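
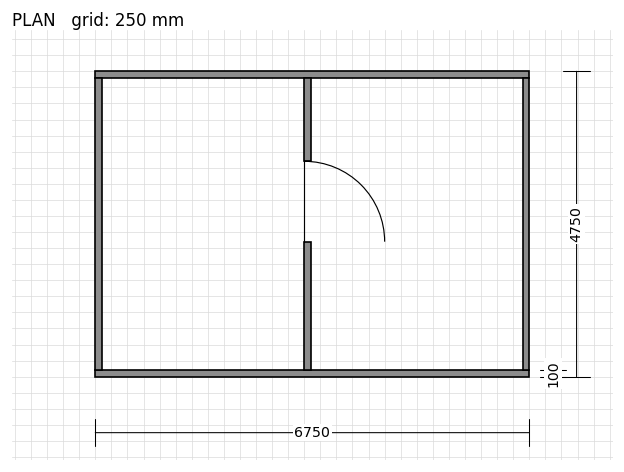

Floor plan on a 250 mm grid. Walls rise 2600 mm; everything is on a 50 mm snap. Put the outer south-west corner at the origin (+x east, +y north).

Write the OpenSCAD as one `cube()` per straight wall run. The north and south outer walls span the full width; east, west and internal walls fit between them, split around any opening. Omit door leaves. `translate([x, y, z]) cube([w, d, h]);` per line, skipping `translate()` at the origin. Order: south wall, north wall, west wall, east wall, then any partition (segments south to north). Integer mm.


cube([6750, 100, 2600]);
translate([0, 4650, 0]) cube([6750, 100, 2600]);
translate([0, 100, 0]) cube([100, 4550, 2600]);
translate([6650, 100, 0]) cube([100, 4550, 2600]);
translate([3250, 100, 0]) cube([100, 2000, 2600]);
translate([3250, 3350, 0]) cube([100, 1300, 2600]);


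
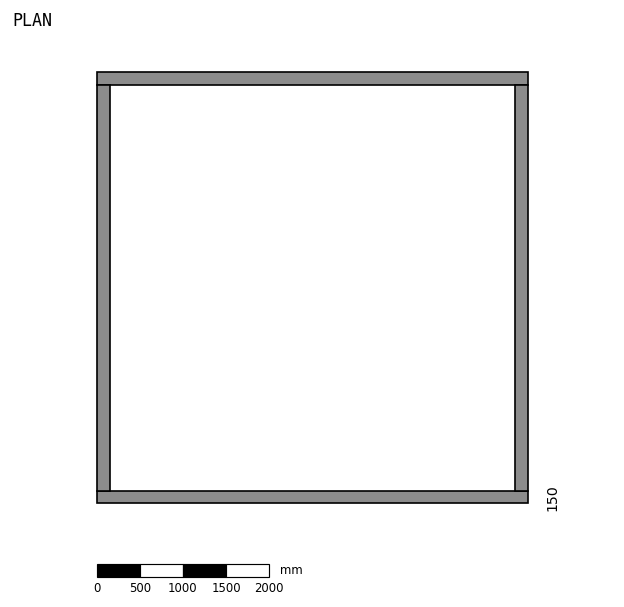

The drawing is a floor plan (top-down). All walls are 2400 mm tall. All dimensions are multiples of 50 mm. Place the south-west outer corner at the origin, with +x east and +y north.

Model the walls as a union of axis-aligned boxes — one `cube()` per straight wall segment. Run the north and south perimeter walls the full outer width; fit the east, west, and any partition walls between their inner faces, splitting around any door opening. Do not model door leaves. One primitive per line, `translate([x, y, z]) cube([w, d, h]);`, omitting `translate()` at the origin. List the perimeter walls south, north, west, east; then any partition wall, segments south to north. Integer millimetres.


cube([5000, 150, 2400]);
translate([0, 4850, 0]) cube([5000, 150, 2400]);
translate([0, 150, 0]) cube([150, 4700, 2400]);
translate([4850, 150, 0]) cube([150, 4700, 2400]);


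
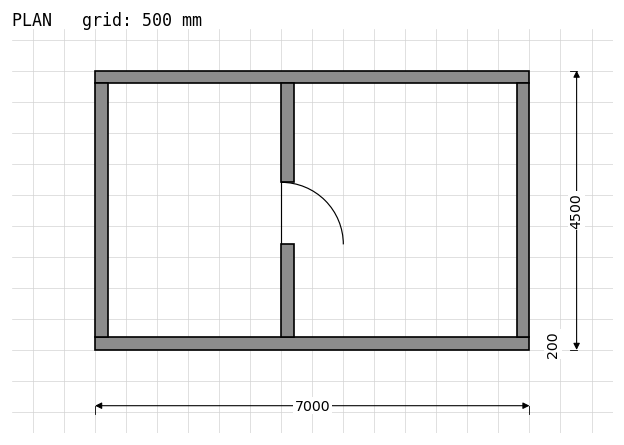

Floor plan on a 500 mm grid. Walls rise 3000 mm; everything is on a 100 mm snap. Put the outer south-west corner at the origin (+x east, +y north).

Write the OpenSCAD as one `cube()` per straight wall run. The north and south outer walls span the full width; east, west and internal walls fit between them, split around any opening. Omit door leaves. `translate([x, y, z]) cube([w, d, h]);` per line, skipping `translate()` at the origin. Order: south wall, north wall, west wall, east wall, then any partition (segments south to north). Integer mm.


cube([7000, 200, 3000]);
translate([0, 4300, 0]) cube([7000, 200, 3000]);
translate([0, 200, 0]) cube([200, 4100, 3000]);
translate([6800, 200, 0]) cube([200, 4100, 3000]);
translate([3000, 200, 0]) cube([200, 1500, 3000]);
translate([3000, 2700, 0]) cube([200, 1600, 3000]);


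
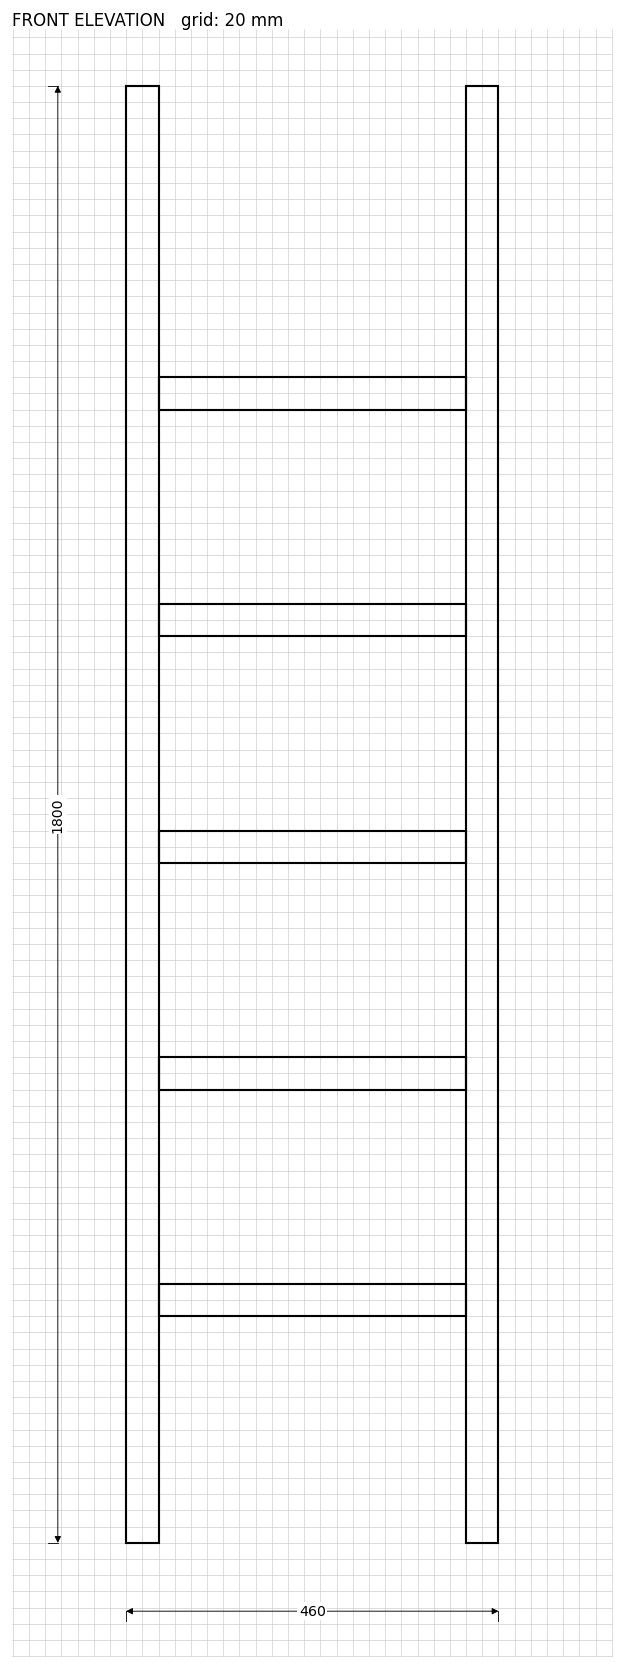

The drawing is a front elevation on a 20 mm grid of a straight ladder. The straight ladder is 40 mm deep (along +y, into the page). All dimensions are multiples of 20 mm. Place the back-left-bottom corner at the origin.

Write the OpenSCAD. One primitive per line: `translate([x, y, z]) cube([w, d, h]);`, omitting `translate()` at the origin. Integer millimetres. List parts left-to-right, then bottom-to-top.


cube([40, 40, 1800]);
translate([40, 0, 280]) cube([380, 40, 40]);
translate([40, 0, 560]) cube([380, 40, 40]);
translate([40, 0, 840]) cube([380, 40, 40]);
translate([40, 0, 1120]) cube([380, 40, 40]);
translate([40, 0, 1400]) cube([380, 40, 40]);
translate([420, 0, 0]) cube([40, 40, 1800]);


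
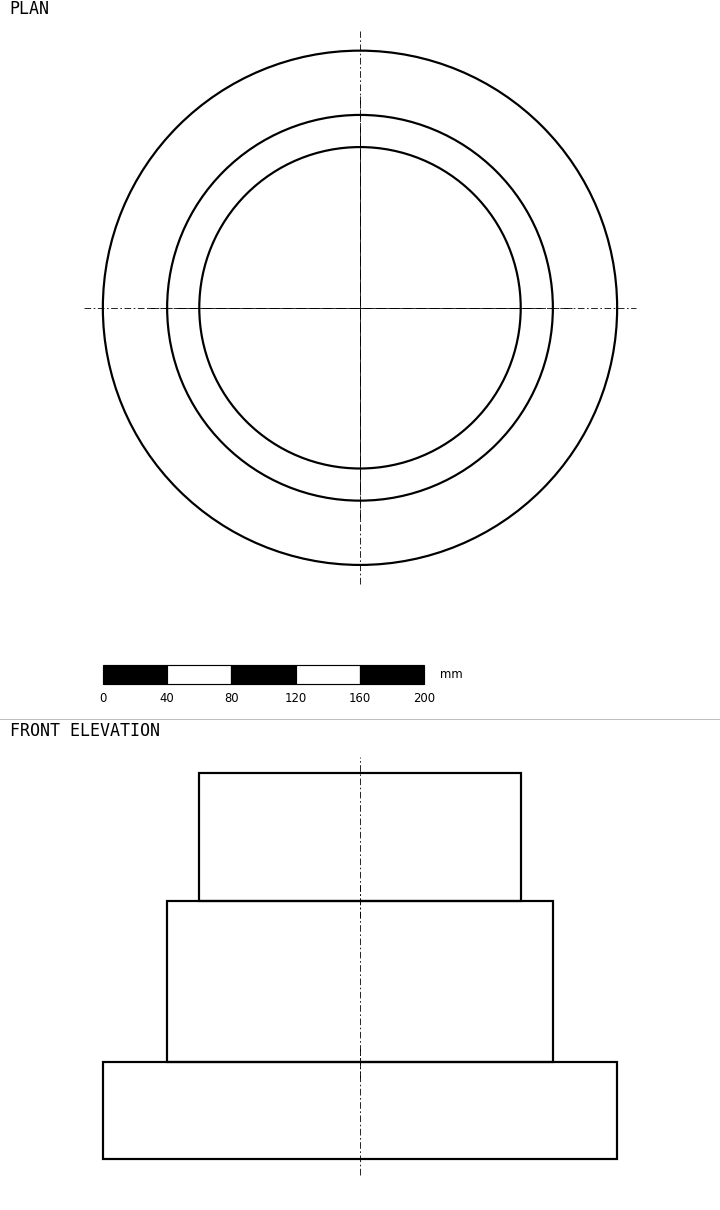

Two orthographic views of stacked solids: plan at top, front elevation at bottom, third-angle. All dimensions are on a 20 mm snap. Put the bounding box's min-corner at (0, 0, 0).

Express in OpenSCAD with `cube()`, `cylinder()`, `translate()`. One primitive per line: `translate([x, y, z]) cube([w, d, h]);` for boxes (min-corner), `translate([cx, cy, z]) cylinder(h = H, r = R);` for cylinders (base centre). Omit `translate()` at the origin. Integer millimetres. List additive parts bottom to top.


translate([160, 160, 0]) cylinder(h = 60, r = 160);
translate([160, 160, 60]) cylinder(h = 100, r = 120);
translate([160, 160, 160]) cylinder(h = 80, r = 100);


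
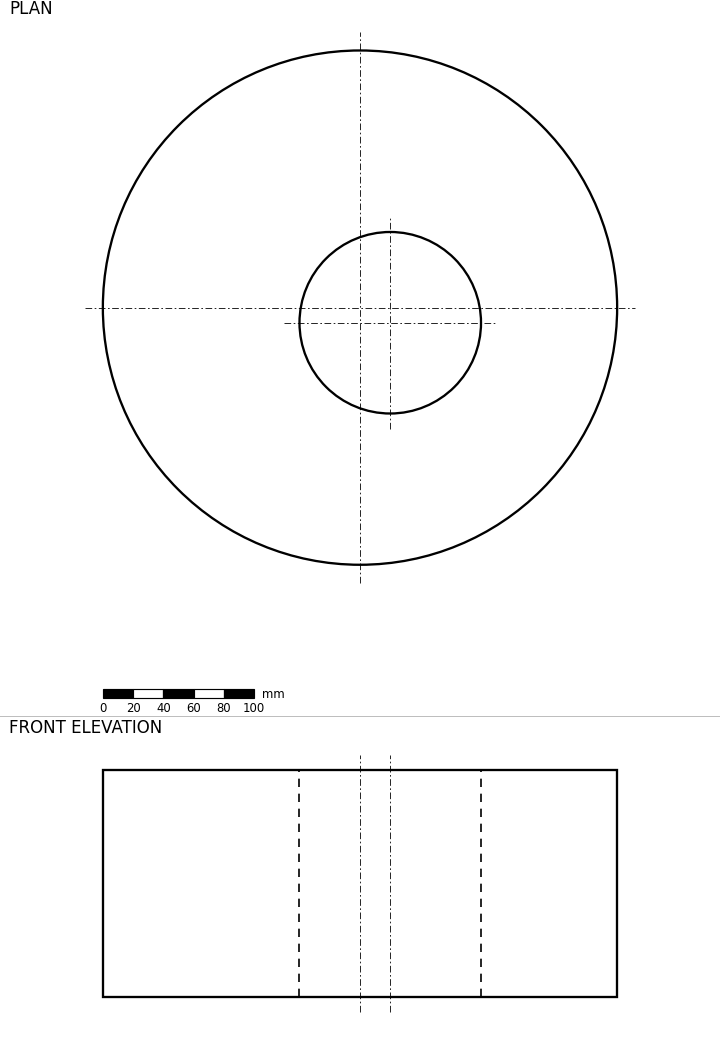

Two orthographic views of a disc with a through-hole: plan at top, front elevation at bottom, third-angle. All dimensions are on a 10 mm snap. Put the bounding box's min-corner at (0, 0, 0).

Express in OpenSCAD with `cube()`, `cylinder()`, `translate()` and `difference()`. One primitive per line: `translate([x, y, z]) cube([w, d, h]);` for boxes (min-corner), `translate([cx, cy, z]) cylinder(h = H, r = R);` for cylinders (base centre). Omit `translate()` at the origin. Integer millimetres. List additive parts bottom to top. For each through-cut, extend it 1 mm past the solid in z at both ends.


difference() {
  translate([170, 170, 0]) cylinder(h = 150, r = 170);
  translate([190, 160, -1]) cylinder(h = 152, r = 60);
}


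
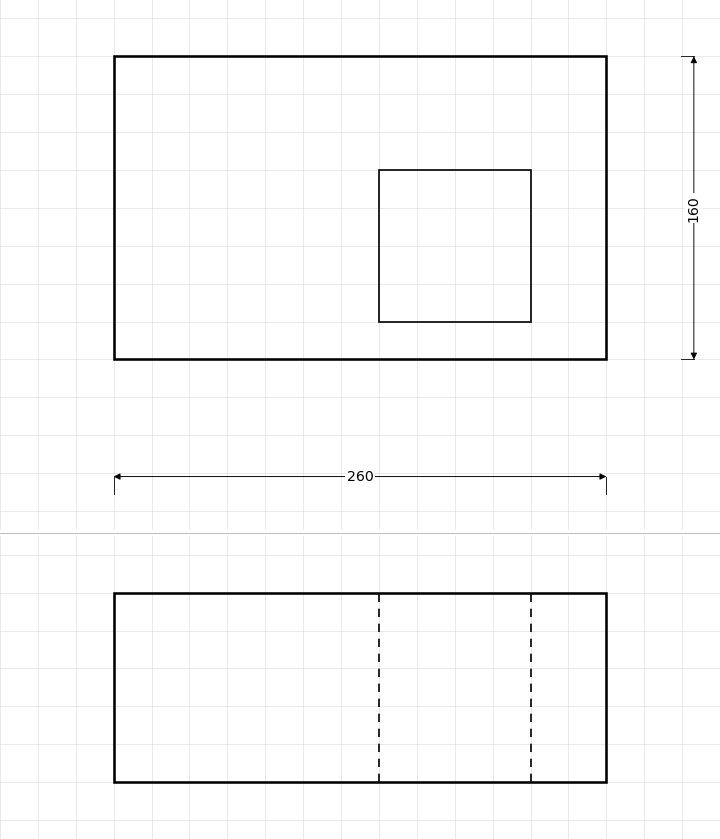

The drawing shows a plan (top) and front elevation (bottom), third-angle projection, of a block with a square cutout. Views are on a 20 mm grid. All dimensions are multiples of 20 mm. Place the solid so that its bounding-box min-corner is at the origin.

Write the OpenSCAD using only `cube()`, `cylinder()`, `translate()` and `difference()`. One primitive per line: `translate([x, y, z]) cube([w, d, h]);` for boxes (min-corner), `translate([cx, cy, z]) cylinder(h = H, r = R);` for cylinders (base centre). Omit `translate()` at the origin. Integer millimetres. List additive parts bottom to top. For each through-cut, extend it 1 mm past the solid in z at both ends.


difference() {
  cube([260, 160, 100]);
  translate([140, 20, -1]) cube([80, 80, 102]);
}


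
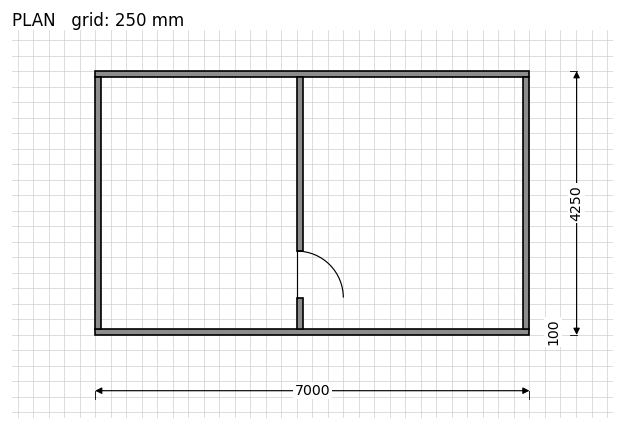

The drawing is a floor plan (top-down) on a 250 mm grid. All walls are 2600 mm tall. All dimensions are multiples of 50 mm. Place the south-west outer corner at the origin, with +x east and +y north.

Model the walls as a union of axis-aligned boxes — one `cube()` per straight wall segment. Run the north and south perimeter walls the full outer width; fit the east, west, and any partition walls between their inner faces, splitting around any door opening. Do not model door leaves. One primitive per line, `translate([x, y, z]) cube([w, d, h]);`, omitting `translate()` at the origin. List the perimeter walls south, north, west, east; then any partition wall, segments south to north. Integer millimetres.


cube([7000, 100, 2600]);
translate([0, 4150, 0]) cube([7000, 100, 2600]);
translate([0, 100, 0]) cube([100, 4050, 2600]);
translate([6900, 100, 0]) cube([100, 4050, 2600]);
translate([3250, 100, 0]) cube([100, 500, 2600]);
translate([3250, 1350, 0]) cube([100, 2800, 2600]);


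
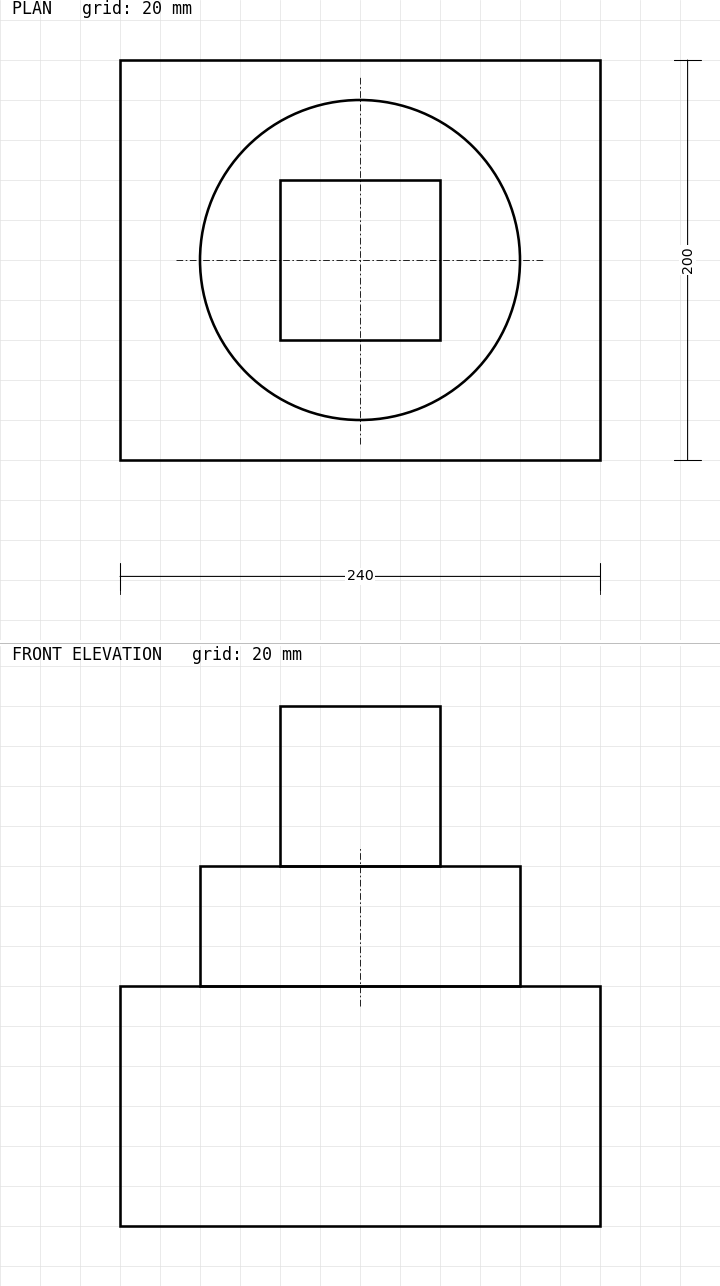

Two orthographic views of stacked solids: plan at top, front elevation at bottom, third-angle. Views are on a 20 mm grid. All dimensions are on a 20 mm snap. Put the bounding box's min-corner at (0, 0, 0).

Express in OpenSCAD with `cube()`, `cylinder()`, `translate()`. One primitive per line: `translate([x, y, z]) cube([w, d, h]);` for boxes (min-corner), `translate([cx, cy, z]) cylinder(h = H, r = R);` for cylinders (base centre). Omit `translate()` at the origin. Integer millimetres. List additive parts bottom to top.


cube([240, 200, 120]);
translate([120, 100, 120]) cylinder(h = 60, r = 80);
translate([80, 60, 180]) cube([80, 80, 80]);


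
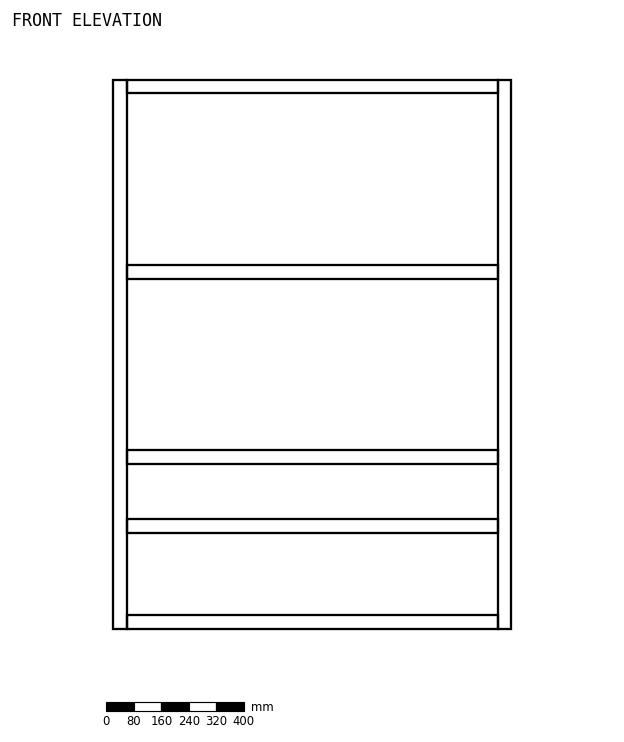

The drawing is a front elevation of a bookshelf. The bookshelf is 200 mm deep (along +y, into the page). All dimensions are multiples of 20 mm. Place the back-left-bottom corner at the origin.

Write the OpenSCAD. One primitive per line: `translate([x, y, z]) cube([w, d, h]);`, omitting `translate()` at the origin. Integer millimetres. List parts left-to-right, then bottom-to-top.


cube([40, 200, 1600]);
translate([40, 0, 0]) cube([1080, 200, 40]);
translate([40, 0, 280]) cube([1080, 200, 40]);
translate([40, 0, 480]) cube([1080, 200, 40]);
translate([40, 0, 1020]) cube([1080, 200, 40]);
translate([40, 0, 1560]) cube([1080, 200, 40]);
translate([1120, 0, 0]) cube([40, 200, 1600]);


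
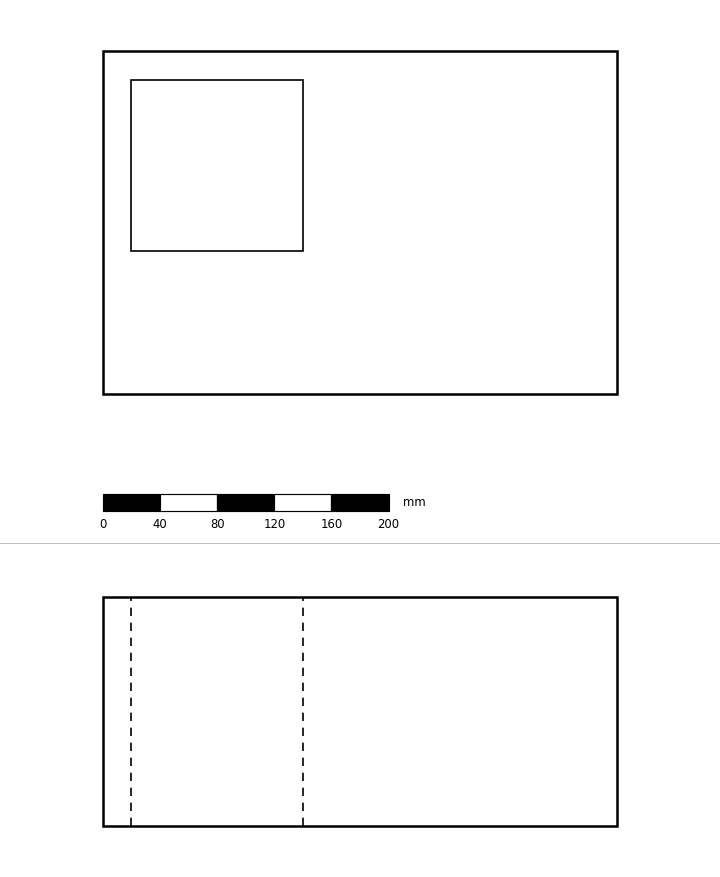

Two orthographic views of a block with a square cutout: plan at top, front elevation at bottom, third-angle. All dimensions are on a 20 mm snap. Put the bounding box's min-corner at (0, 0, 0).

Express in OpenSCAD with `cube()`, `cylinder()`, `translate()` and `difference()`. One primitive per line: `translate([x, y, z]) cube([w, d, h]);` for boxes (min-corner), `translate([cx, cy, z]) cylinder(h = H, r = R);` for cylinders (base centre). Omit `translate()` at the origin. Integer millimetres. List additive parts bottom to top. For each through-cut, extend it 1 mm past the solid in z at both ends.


difference() {
  cube([360, 240, 160]);
  translate([20, 100, -1]) cube([120, 120, 162]);
}


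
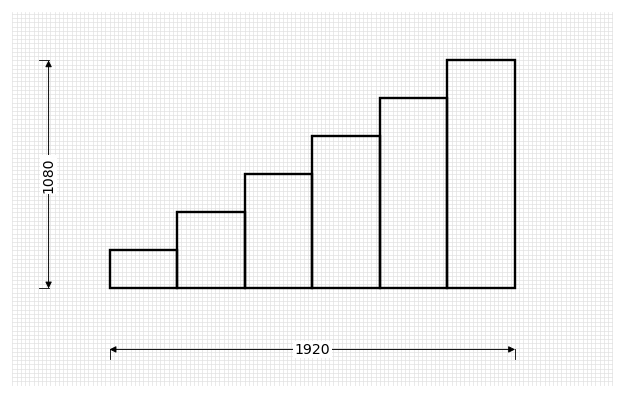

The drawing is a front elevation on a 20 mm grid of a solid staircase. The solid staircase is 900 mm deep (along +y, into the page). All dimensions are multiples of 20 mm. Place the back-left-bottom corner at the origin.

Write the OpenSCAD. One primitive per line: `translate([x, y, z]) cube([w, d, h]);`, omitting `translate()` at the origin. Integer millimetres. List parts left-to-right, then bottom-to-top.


cube([320, 900, 180]);
translate([320, 0, 0]) cube([320, 900, 360]);
translate([640, 0, 0]) cube([320, 900, 540]);
translate([960, 0, 0]) cube([320, 900, 720]);
translate([1280, 0, 0]) cube([320, 900, 900]);
translate([1600, 0, 0]) cube([320, 900, 1080]);


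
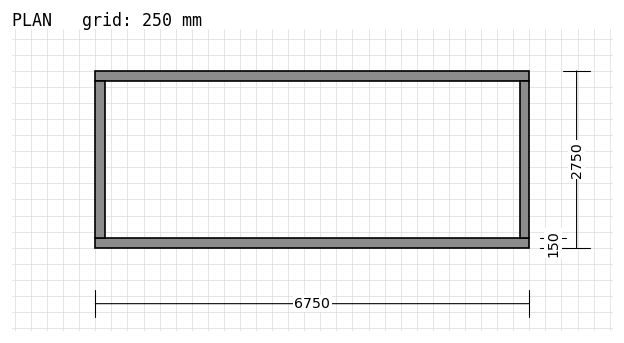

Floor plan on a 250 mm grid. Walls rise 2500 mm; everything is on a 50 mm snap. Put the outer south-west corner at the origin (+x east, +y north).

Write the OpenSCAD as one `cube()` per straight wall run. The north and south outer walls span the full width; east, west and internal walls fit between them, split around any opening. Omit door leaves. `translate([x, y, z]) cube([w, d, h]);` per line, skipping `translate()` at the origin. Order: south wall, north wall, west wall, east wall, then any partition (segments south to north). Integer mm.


cube([6750, 150, 2500]);
translate([0, 2600, 0]) cube([6750, 150, 2500]);
translate([0, 150, 0]) cube([150, 2450, 2500]);
translate([6600, 150, 0]) cube([150, 2450, 2500]);


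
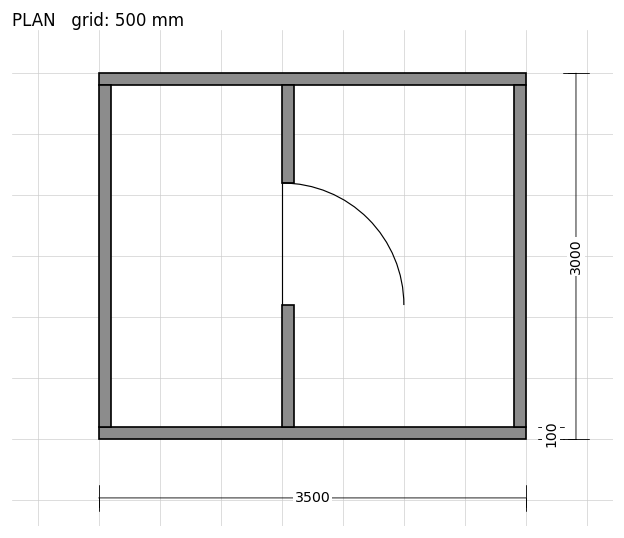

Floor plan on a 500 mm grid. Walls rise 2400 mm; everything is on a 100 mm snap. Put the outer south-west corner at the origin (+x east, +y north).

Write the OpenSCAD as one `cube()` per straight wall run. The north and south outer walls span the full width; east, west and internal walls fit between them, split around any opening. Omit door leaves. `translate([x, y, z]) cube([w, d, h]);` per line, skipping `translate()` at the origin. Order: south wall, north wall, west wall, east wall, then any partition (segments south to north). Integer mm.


cube([3500, 100, 2400]);
translate([0, 2900, 0]) cube([3500, 100, 2400]);
translate([0, 100, 0]) cube([100, 2800, 2400]);
translate([3400, 100, 0]) cube([100, 2800, 2400]);
translate([1500, 100, 0]) cube([100, 1000, 2400]);
translate([1500, 2100, 0]) cube([100, 800, 2400]);


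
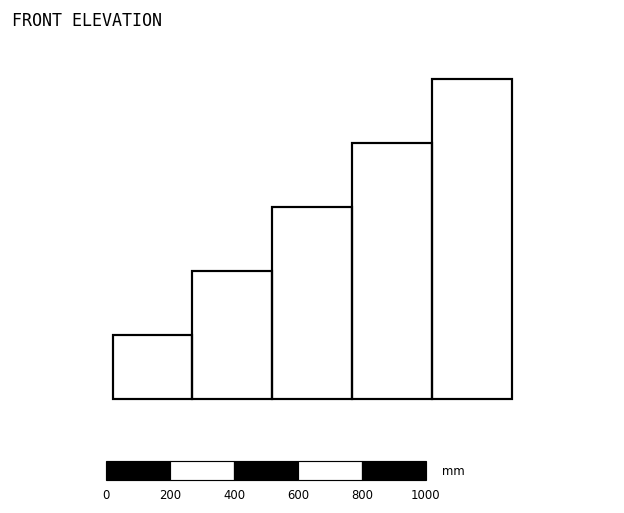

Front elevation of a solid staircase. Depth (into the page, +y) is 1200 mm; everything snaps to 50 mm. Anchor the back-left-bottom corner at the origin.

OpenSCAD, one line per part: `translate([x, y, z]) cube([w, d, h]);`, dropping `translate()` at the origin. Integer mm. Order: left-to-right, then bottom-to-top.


cube([250, 1200, 200]);
translate([250, 0, 0]) cube([250, 1200, 400]);
translate([500, 0, 0]) cube([250, 1200, 600]);
translate([750, 0, 0]) cube([250, 1200, 800]);
translate([1000, 0, 0]) cube([250, 1200, 1000]);


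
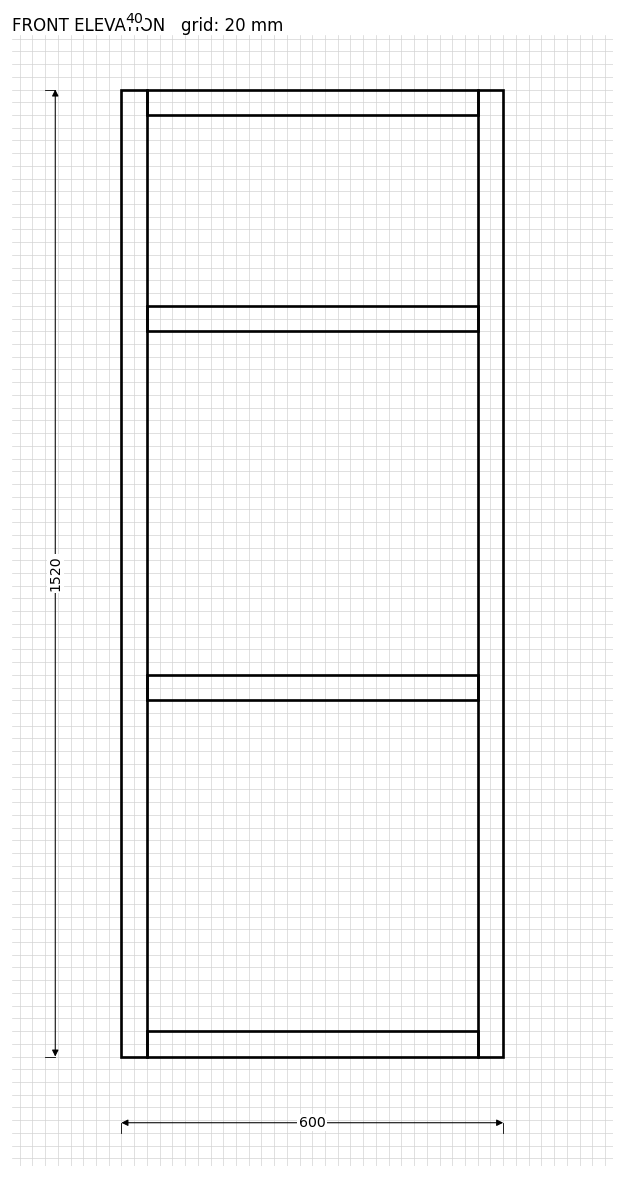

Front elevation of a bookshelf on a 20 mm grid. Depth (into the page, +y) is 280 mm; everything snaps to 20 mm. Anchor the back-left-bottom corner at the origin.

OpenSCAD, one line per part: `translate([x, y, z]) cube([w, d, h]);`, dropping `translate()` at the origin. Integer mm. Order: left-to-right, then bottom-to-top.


cube([40, 280, 1520]);
translate([40, 0, 0]) cube([520, 280, 40]);
translate([40, 0, 560]) cube([520, 280, 40]);
translate([40, 0, 1140]) cube([520, 280, 40]);
translate([40, 0, 1480]) cube([520, 280, 40]);
translate([560, 0, 0]) cube([40, 280, 1520]);


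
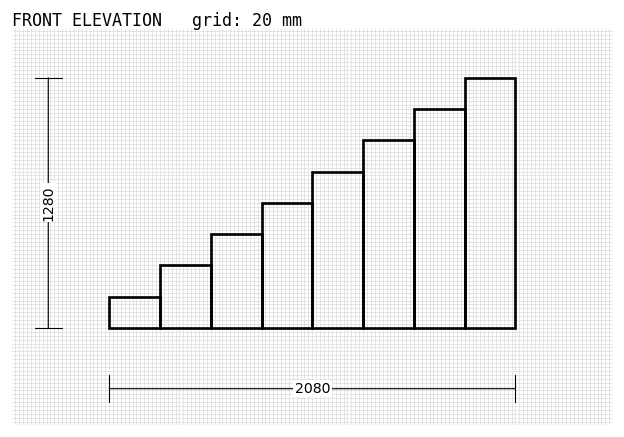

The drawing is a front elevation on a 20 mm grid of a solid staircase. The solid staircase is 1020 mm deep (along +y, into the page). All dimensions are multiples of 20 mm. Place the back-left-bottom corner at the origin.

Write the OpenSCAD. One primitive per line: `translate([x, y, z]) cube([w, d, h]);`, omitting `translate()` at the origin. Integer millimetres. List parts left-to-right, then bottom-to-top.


cube([260, 1020, 160]);
translate([260, 0, 0]) cube([260, 1020, 320]);
translate([520, 0, 0]) cube([260, 1020, 480]);
translate([780, 0, 0]) cube([260, 1020, 640]);
translate([1040, 0, 0]) cube([260, 1020, 800]);
translate([1300, 0, 0]) cube([260, 1020, 960]);
translate([1560, 0, 0]) cube([260, 1020, 1120]);
translate([1820, 0, 0]) cube([260, 1020, 1280]);


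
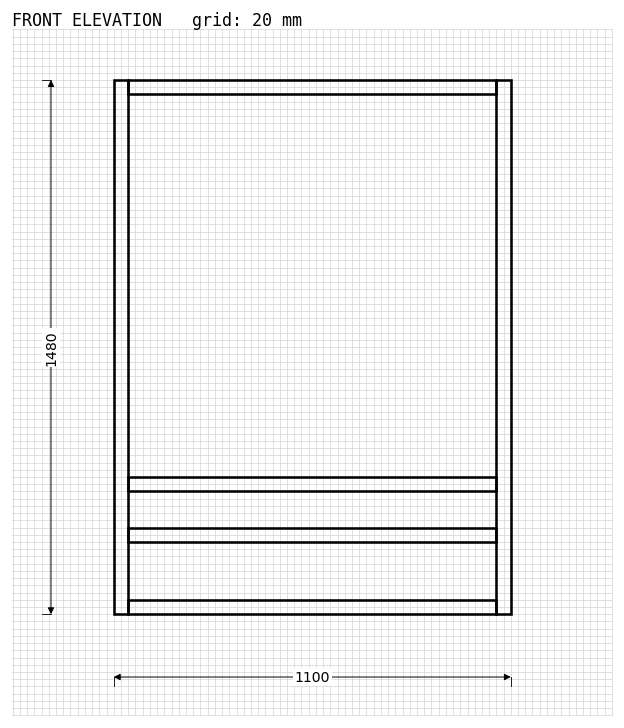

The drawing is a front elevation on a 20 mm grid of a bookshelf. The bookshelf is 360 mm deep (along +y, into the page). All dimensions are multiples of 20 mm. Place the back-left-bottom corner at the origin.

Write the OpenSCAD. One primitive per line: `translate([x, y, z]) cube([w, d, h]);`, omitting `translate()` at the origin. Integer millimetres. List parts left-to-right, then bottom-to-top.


cube([40, 360, 1480]);
translate([40, 0, 0]) cube([1020, 360, 40]);
translate([40, 0, 200]) cube([1020, 360, 40]);
translate([40, 0, 340]) cube([1020, 360, 40]);
translate([40, 0, 1440]) cube([1020, 360, 40]);
translate([1060, 0, 0]) cube([40, 360, 1480]);


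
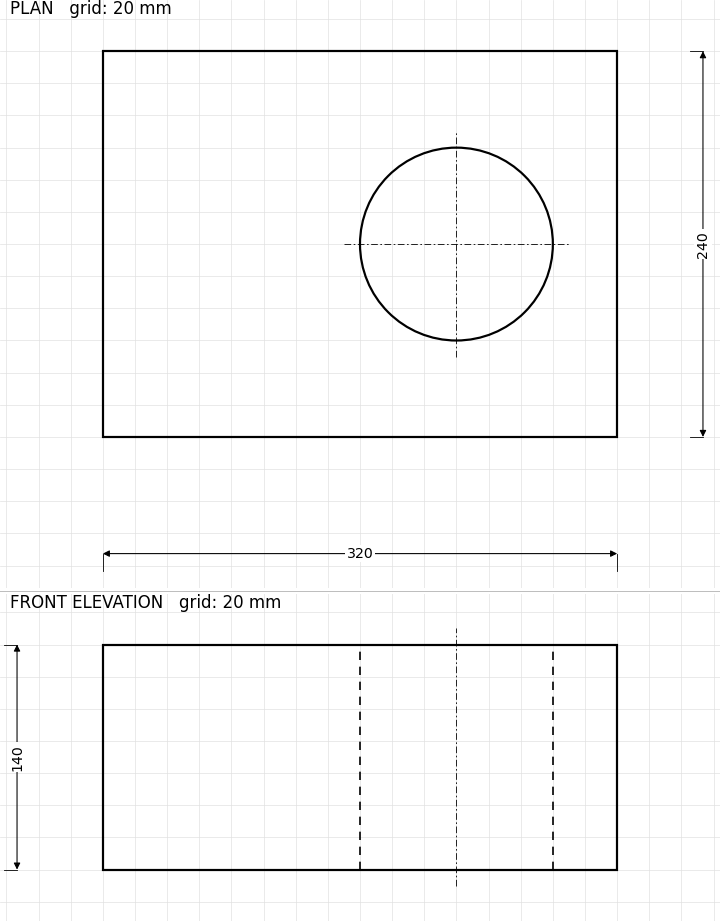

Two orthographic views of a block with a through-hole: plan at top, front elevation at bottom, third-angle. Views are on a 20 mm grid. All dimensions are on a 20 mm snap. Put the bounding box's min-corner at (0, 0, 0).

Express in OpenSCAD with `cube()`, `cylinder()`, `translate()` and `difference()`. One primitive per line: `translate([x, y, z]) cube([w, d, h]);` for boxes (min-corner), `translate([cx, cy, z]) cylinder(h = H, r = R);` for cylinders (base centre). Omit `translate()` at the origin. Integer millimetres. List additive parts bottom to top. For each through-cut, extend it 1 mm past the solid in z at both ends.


difference() {
  cube([320, 240, 140]);
  translate([220, 120, -1]) cylinder(h = 142, r = 60);
}


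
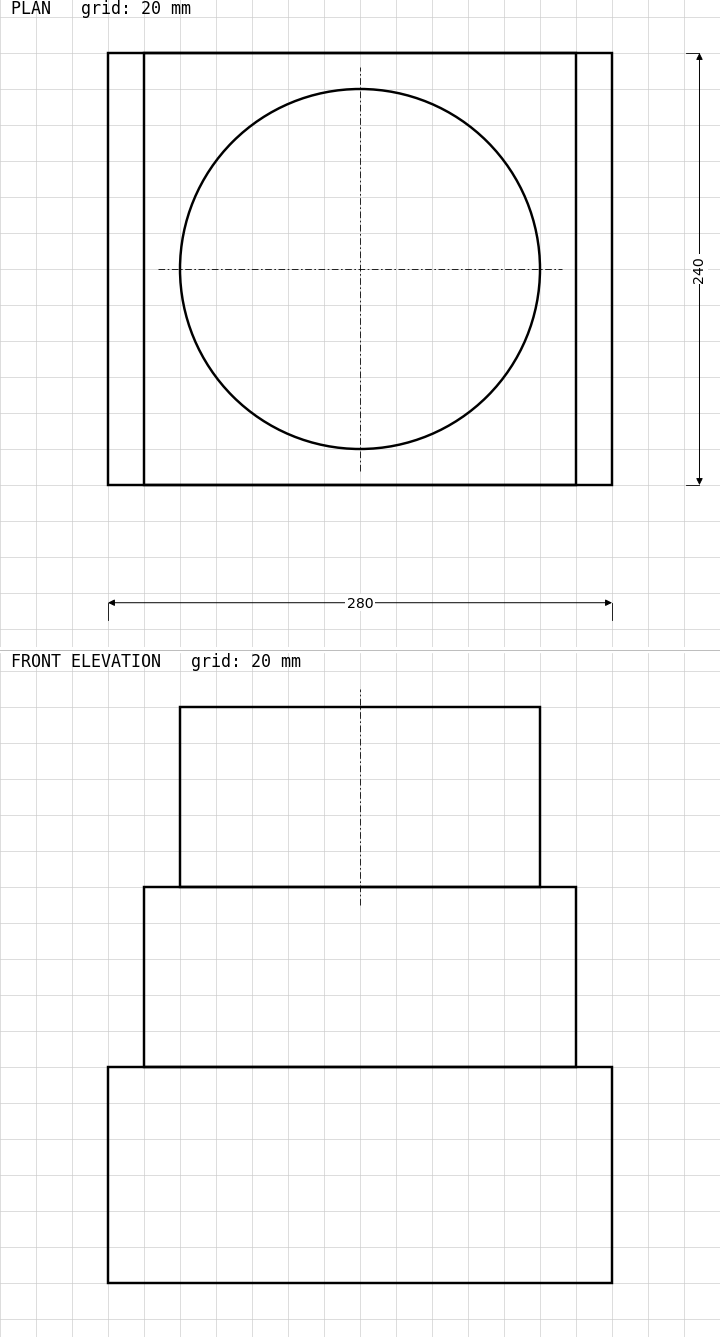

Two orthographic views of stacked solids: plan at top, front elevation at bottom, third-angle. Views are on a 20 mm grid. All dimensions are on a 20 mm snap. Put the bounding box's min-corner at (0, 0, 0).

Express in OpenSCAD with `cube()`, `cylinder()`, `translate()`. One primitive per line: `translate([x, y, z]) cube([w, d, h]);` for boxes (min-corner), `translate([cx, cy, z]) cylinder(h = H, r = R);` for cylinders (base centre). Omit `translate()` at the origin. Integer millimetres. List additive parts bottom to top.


cube([280, 240, 120]);
translate([20, 0, 120]) cube([240, 240, 100]);
translate([140, 120, 220]) cylinder(h = 100, r = 100);


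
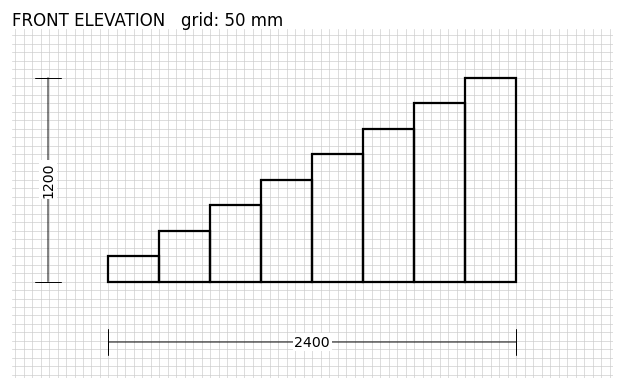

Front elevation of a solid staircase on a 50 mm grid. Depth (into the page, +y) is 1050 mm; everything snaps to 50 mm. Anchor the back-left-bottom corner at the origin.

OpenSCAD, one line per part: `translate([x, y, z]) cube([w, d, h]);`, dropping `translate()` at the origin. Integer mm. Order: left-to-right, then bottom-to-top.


cube([300, 1050, 150]);
translate([300, 0, 0]) cube([300, 1050, 300]);
translate([600, 0, 0]) cube([300, 1050, 450]);
translate([900, 0, 0]) cube([300, 1050, 600]);
translate([1200, 0, 0]) cube([300, 1050, 750]);
translate([1500, 0, 0]) cube([300, 1050, 900]);
translate([1800, 0, 0]) cube([300, 1050, 1050]);
translate([2100, 0, 0]) cube([300, 1050, 1200]);


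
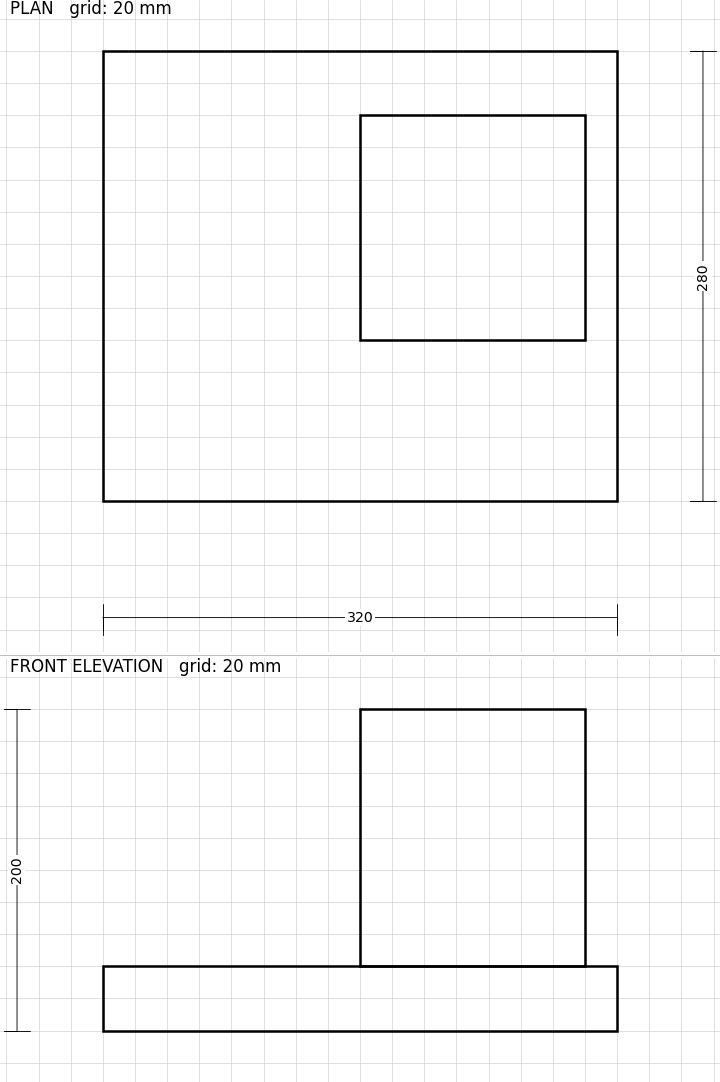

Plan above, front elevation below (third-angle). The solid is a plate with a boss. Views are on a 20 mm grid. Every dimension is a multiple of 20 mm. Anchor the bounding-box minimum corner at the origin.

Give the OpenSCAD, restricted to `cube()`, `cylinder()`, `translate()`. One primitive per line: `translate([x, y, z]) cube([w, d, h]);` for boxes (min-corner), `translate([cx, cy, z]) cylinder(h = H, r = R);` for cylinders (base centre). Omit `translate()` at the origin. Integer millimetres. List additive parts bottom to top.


cube([320, 280, 40]);
translate([160, 100, 40]) cube([140, 140, 160]);


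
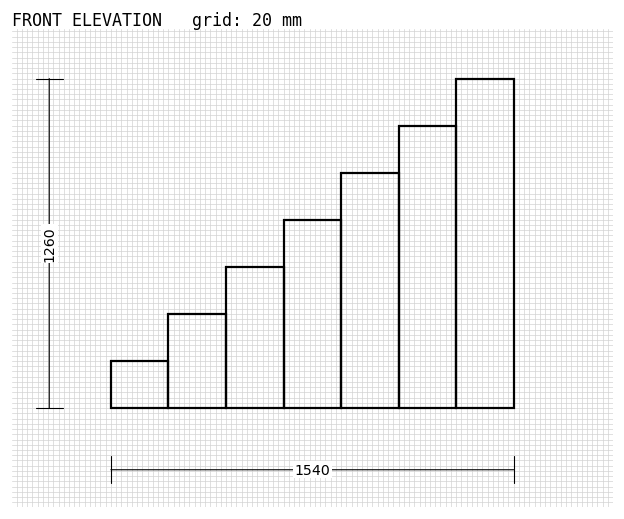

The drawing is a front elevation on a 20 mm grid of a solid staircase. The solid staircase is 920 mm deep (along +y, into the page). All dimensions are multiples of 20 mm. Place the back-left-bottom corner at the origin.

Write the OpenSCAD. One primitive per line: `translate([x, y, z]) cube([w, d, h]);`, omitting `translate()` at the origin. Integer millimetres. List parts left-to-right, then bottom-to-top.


cube([220, 920, 180]);
translate([220, 0, 0]) cube([220, 920, 360]);
translate([440, 0, 0]) cube([220, 920, 540]);
translate([660, 0, 0]) cube([220, 920, 720]);
translate([880, 0, 0]) cube([220, 920, 900]);
translate([1100, 0, 0]) cube([220, 920, 1080]);
translate([1320, 0, 0]) cube([220, 920, 1260]);


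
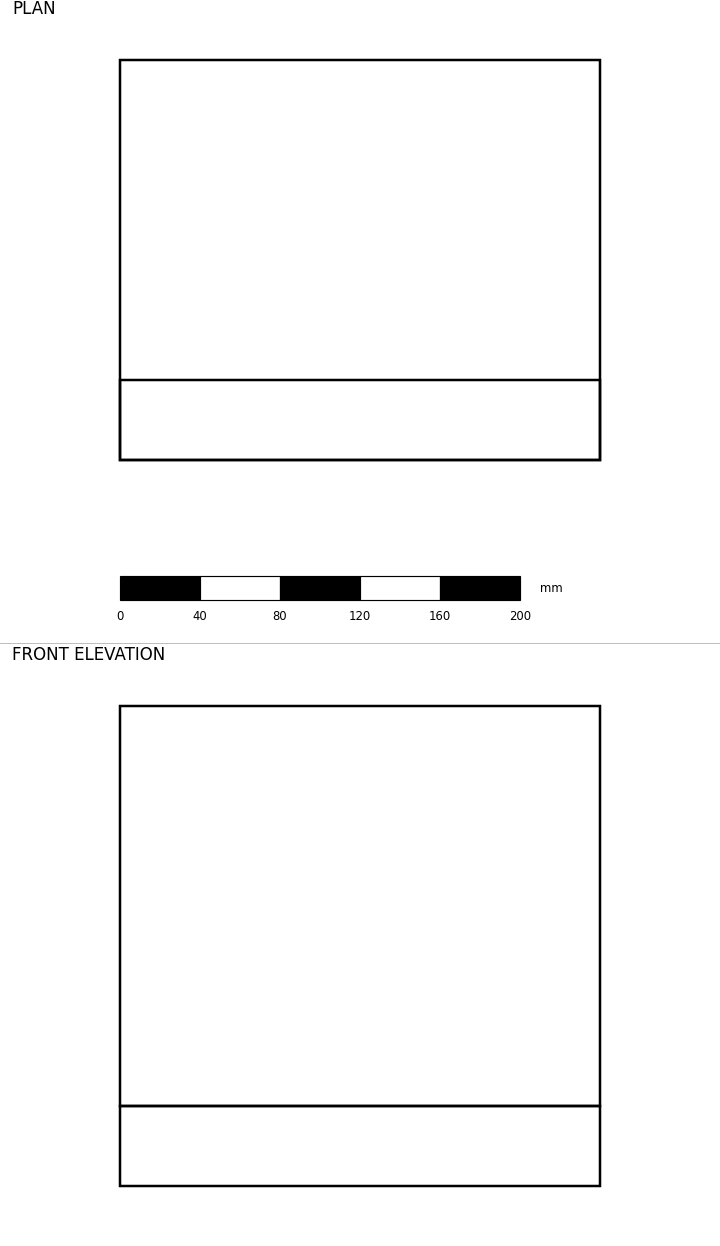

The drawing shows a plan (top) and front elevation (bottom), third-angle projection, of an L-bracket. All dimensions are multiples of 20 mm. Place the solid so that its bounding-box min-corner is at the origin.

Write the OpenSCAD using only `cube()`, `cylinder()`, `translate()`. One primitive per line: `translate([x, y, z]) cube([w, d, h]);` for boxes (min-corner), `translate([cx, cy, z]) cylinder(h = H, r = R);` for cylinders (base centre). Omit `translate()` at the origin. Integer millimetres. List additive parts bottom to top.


cube([240, 200, 40]);
translate([0, 0, 40]) cube([240, 40, 200]);


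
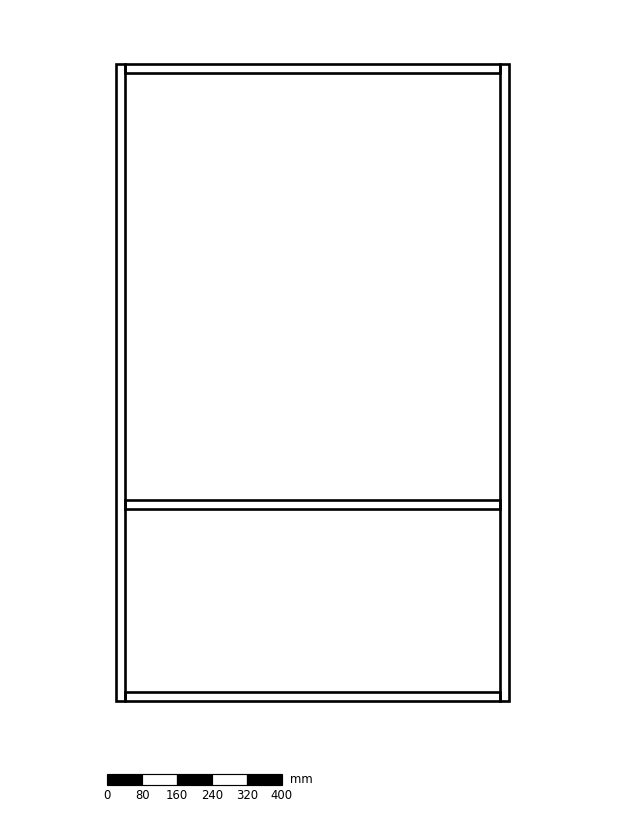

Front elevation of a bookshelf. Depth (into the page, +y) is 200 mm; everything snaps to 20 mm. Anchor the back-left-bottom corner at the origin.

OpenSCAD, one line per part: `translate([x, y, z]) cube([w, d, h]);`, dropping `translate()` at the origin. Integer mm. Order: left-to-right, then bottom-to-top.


cube([20, 200, 1460]);
translate([20, 0, 0]) cube([860, 200, 20]);
translate([20, 0, 440]) cube([860, 200, 20]);
translate([20, 0, 1440]) cube([860, 200, 20]);
translate([880, 0, 0]) cube([20, 200, 1460]);


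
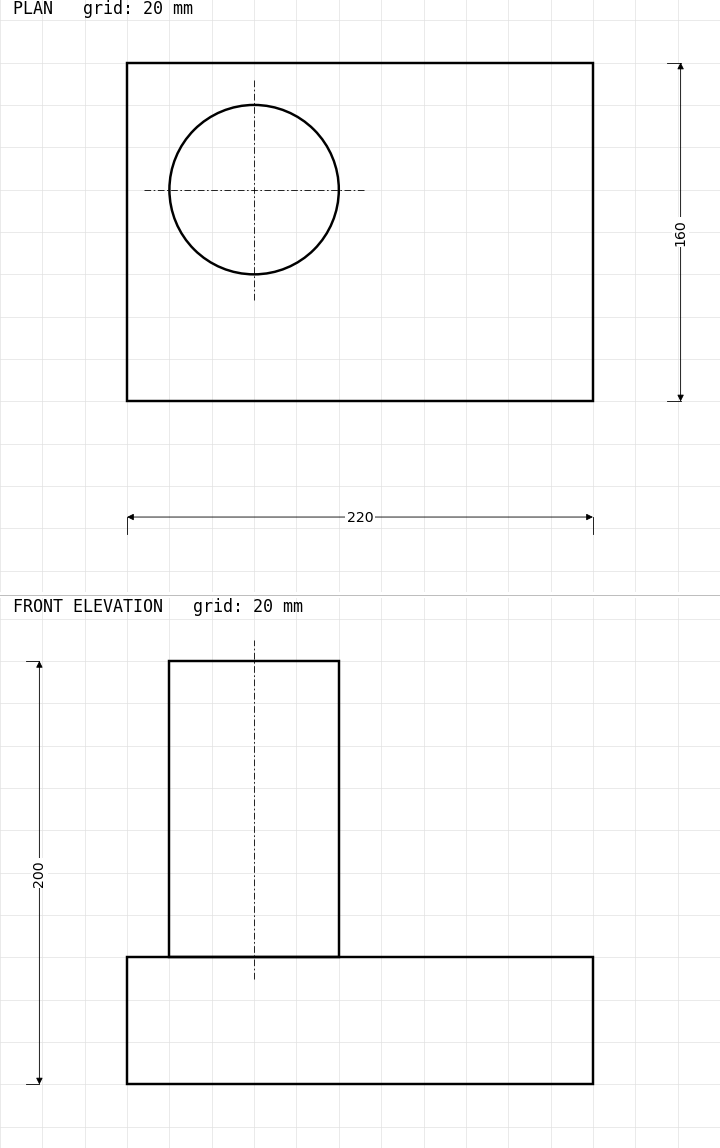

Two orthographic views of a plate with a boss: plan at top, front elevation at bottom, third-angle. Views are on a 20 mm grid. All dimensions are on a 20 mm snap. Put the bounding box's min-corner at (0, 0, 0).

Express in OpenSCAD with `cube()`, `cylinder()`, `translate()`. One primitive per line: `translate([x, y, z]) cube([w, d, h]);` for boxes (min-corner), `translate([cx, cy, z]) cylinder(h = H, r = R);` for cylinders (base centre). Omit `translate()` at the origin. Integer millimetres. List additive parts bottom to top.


cube([220, 160, 60]);
translate([60, 100, 60]) cylinder(h = 140, r = 40);


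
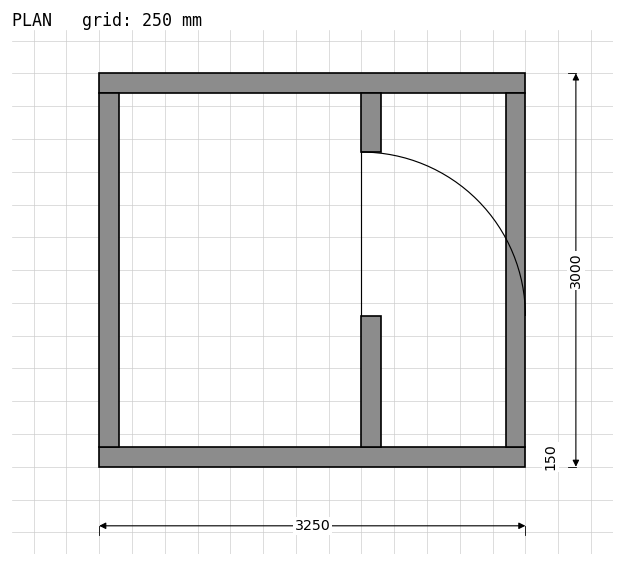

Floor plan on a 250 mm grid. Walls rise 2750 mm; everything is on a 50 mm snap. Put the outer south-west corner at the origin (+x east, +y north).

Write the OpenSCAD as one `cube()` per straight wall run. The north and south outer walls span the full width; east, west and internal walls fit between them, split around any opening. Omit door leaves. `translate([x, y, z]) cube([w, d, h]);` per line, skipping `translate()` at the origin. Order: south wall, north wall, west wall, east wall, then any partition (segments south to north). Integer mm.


cube([3250, 150, 2750]);
translate([0, 2850, 0]) cube([3250, 150, 2750]);
translate([0, 150, 0]) cube([150, 2700, 2750]);
translate([3100, 150, 0]) cube([150, 2700, 2750]);
translate([2000, 150, 0]) cube([150, 1000, 2750]);
translate([2000, 2400, 0]) cube([150, 450, 2750]);


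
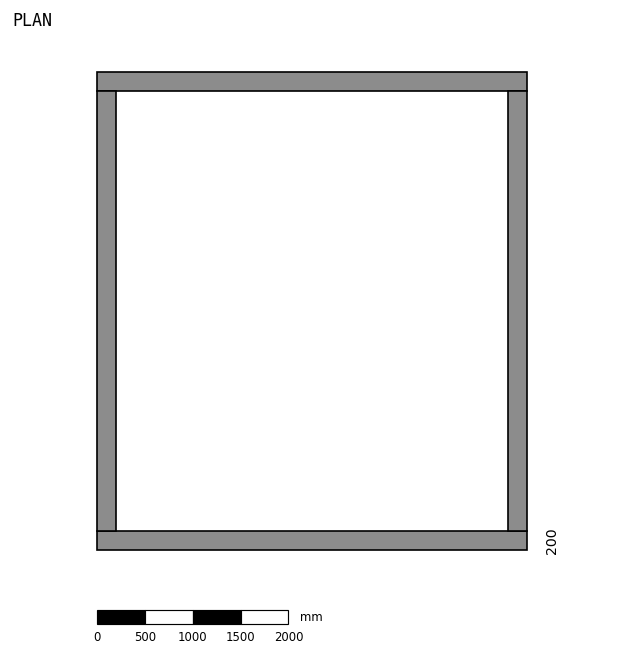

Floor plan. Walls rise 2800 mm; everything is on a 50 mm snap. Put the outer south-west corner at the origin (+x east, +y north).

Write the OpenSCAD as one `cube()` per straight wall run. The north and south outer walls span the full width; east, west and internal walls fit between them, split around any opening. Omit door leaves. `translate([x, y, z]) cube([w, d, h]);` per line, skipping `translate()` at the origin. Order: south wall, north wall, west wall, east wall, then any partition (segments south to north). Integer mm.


cube([4500, 200, 2800]);
translate([0, 4800, 0]) cube([4500, 200, 2800]);
translate([0, 200, 0]) cube([200, 4600, 2800]);
translate([4300, 200, 0]) cube([200, 4600, 2800]);


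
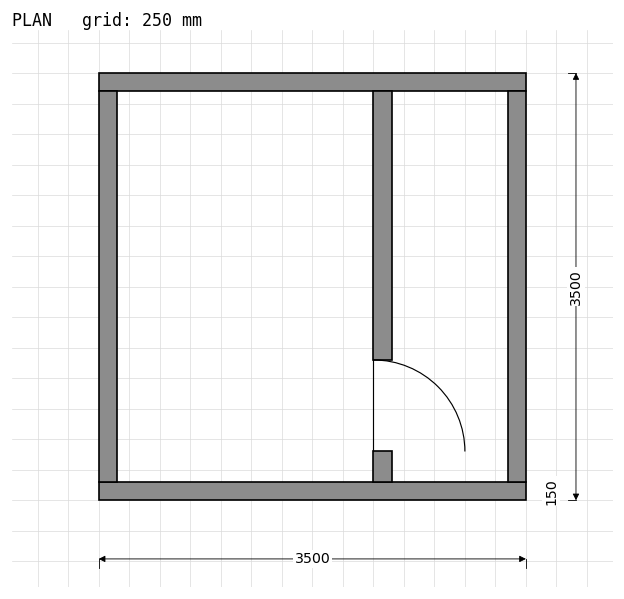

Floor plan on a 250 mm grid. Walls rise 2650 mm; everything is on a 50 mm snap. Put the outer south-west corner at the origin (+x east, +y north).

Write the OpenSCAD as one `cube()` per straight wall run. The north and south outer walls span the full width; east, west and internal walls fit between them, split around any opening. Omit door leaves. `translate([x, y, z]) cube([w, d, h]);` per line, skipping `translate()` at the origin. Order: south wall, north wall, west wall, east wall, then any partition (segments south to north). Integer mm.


cube([3500, 150, 2650]);
translate([0, 3350, 0]) cube([3500, 150, 2650]);
translate([0, 150, 0]) cube([150, 3200, 2650]);
translate([3350, 150, 0]) cube([150, 3200, 2650]);
translate([2250, 150, 0]) cube([150, 250, 2650]);
translate([2250, 1150, 0]) cube([150, 2200, 2650]);


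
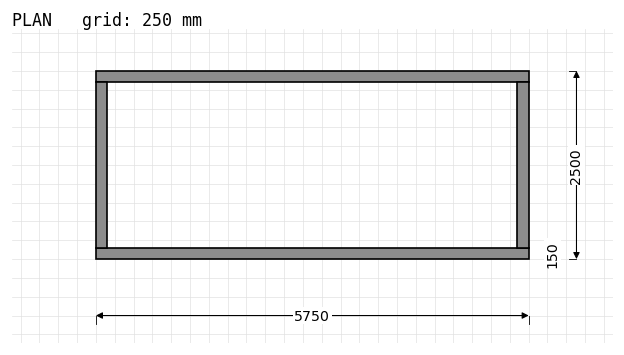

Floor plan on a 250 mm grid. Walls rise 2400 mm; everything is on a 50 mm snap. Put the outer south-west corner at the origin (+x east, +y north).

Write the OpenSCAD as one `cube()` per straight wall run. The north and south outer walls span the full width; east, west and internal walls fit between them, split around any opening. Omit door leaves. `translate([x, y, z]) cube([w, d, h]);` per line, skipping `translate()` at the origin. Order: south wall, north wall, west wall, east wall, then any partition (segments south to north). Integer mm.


cube([5750, 150, 2400]);
translate([0, 2350, 0]) cube([5750, 150, 2400]);
translate([0, 150, 0]) cube([150, 2200, 2400]);
translate([5600, 150, 0]) cube([150, 2200, 2400]);


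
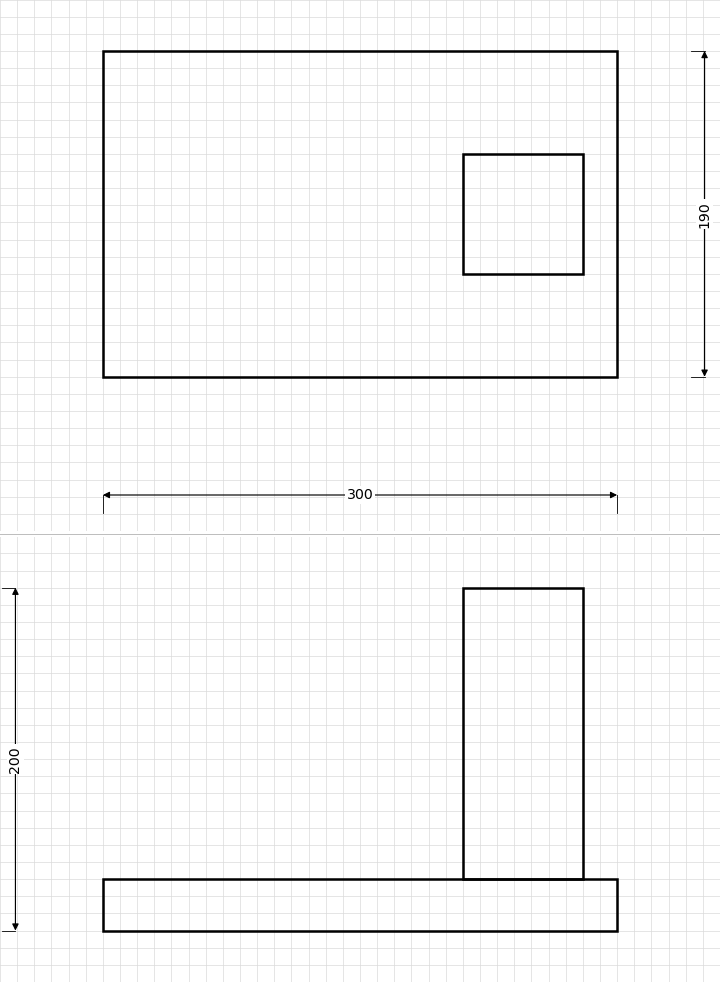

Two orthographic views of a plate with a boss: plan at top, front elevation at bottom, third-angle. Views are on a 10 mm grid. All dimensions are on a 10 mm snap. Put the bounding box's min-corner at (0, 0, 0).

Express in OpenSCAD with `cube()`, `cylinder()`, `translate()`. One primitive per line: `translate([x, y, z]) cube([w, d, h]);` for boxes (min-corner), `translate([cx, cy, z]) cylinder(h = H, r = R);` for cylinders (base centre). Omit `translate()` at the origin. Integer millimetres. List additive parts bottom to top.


cube([300, 190, 30]);
translate([210, 60, 30]) cube([70, 70, 170]);


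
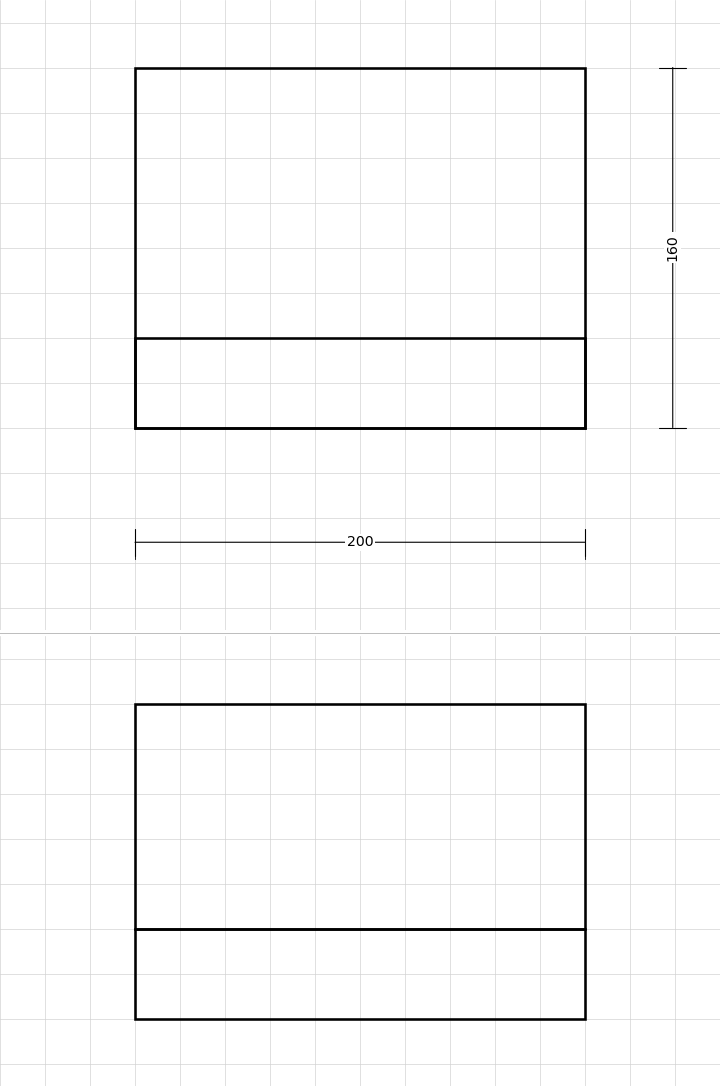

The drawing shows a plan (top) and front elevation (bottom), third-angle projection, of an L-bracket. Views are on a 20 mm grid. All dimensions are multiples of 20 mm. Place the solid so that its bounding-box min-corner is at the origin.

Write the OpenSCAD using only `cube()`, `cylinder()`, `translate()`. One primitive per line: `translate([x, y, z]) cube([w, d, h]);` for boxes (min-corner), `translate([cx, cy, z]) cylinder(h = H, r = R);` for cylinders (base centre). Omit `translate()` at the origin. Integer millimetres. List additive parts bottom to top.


cube([200, 160, 40]);
translate([0, 0, 40]) cube([200, 40, 100]);


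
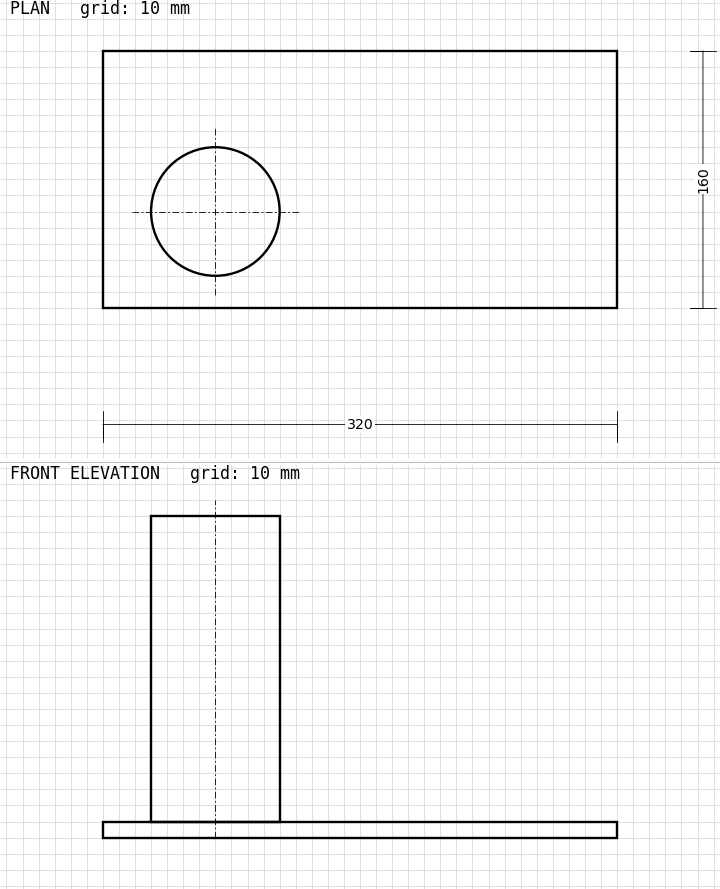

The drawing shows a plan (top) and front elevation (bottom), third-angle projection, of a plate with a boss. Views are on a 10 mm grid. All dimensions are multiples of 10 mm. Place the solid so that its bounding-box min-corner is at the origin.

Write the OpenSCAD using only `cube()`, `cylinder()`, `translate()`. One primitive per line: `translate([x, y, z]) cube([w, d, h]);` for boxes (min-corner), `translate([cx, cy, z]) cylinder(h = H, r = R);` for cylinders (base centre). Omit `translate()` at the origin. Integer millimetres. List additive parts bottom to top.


cube([320, 160, 10]);
translate([70, 60, 10]) cylinder(h = 190, r = 40);


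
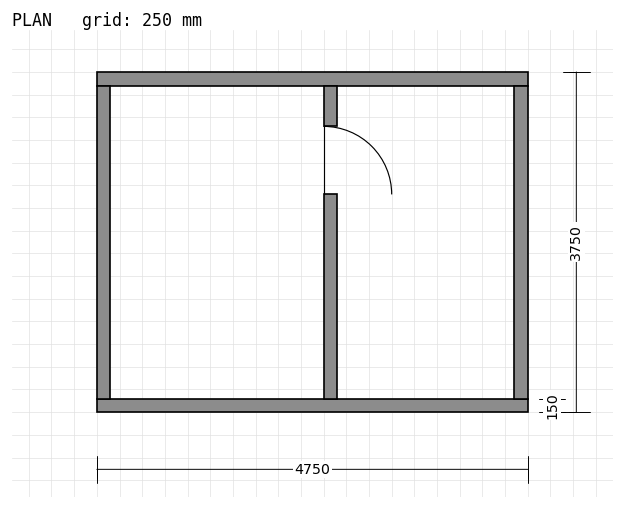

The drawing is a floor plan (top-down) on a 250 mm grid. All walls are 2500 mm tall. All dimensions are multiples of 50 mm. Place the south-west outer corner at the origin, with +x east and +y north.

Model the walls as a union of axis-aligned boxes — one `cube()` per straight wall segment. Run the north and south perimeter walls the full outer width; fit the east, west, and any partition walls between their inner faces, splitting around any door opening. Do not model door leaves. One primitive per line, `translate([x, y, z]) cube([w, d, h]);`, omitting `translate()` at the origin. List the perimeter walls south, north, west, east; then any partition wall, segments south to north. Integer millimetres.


cube([4750, 150, 2500]);
translate([0, 3600, 0]) cube([4750, 150, 2500]);
translate([0, 150, 0]) cube([150, 3450, 2500]);
translate([4600, 150, 0]) cube([150, 3450, 2500]);
translate([2500, 150, 0]) cube([150, 2250, 2500]);
translate([2500, 3150, 0]) cube([150, 450, 2500]);


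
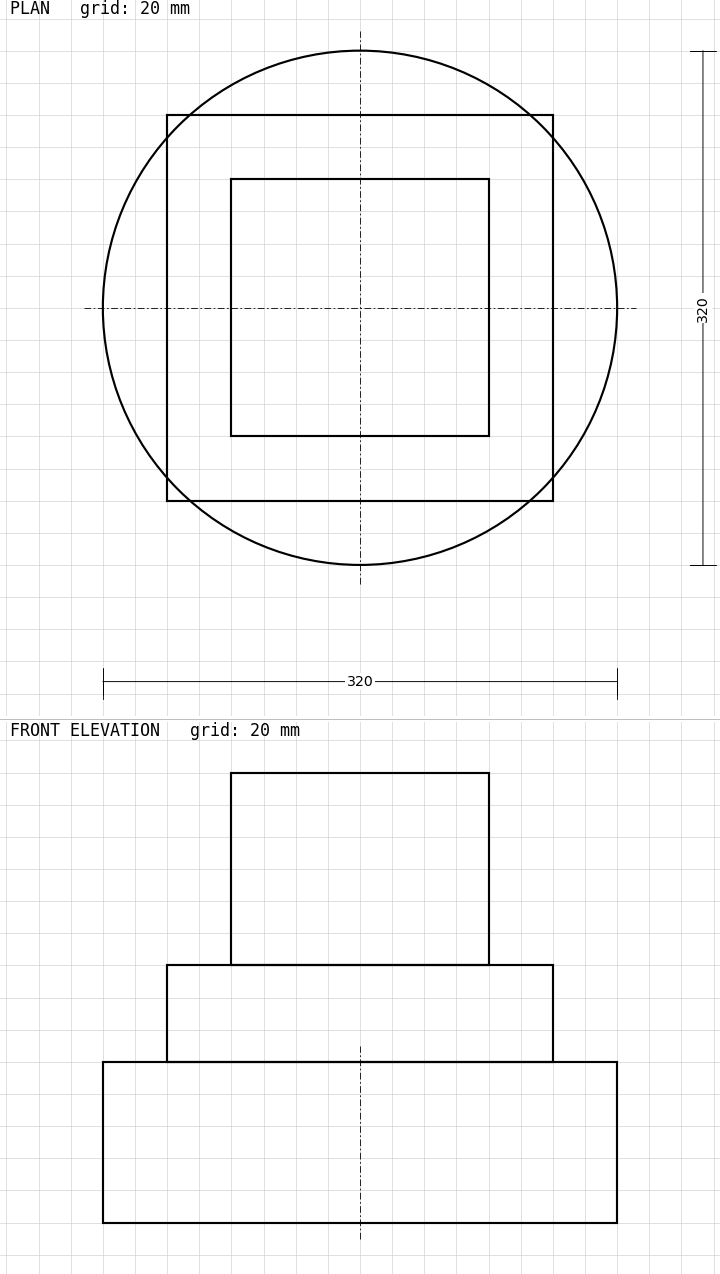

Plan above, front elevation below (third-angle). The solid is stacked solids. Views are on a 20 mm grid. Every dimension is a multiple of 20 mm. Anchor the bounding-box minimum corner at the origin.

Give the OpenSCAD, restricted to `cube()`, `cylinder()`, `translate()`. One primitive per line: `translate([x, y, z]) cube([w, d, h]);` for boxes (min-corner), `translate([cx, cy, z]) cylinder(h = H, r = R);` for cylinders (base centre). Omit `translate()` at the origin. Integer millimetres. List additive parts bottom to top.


translate([160, 160, 0]) cylinder(h = 100, r = 160);
translate([40, 40, 100]) cube([240, 240, 60]);
translate([80, 80, 160]) cube([160, 160, 120]);


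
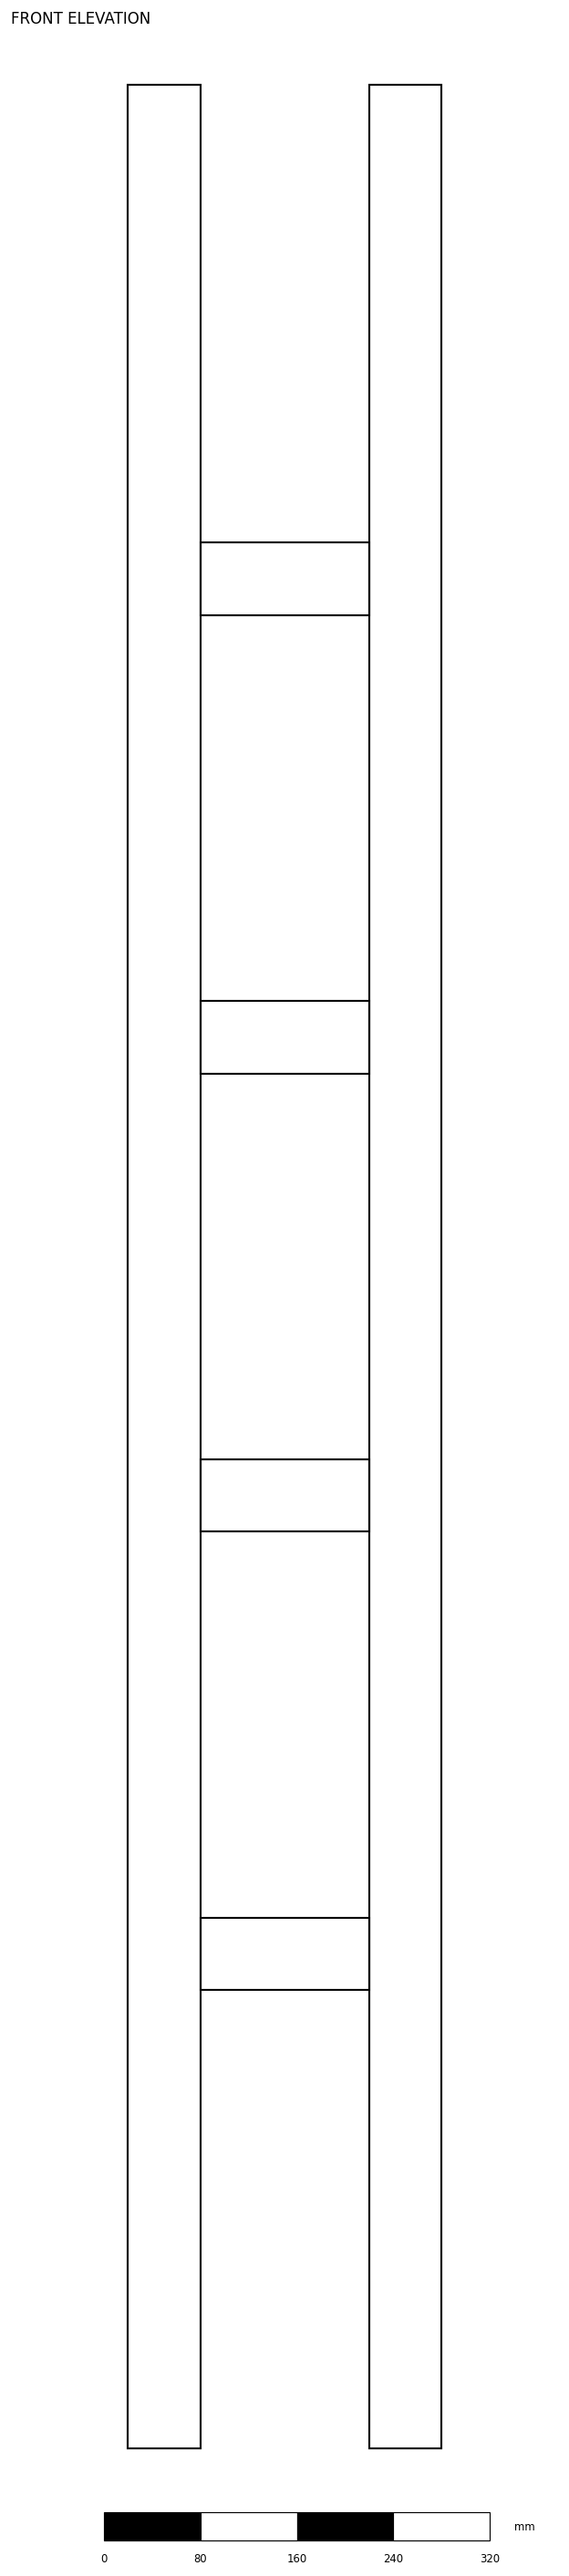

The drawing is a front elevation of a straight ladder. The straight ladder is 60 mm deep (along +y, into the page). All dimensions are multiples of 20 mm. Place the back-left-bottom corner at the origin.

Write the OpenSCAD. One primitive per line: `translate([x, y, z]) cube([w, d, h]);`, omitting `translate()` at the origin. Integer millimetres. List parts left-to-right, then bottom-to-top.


cube([60, 60, 1960]);
translate([60, 0, 380]) cube([140, 60, 60]);
translate([60, 0, 760]) cube([140, 60, 60]);
translate([60, 0, 1140]) cube([140, 60, 60]);
translate([60, 0, 1520]) cube([140, 60, 60]);
translate([200, 0, 0]) cube([60, 60, 1960]);


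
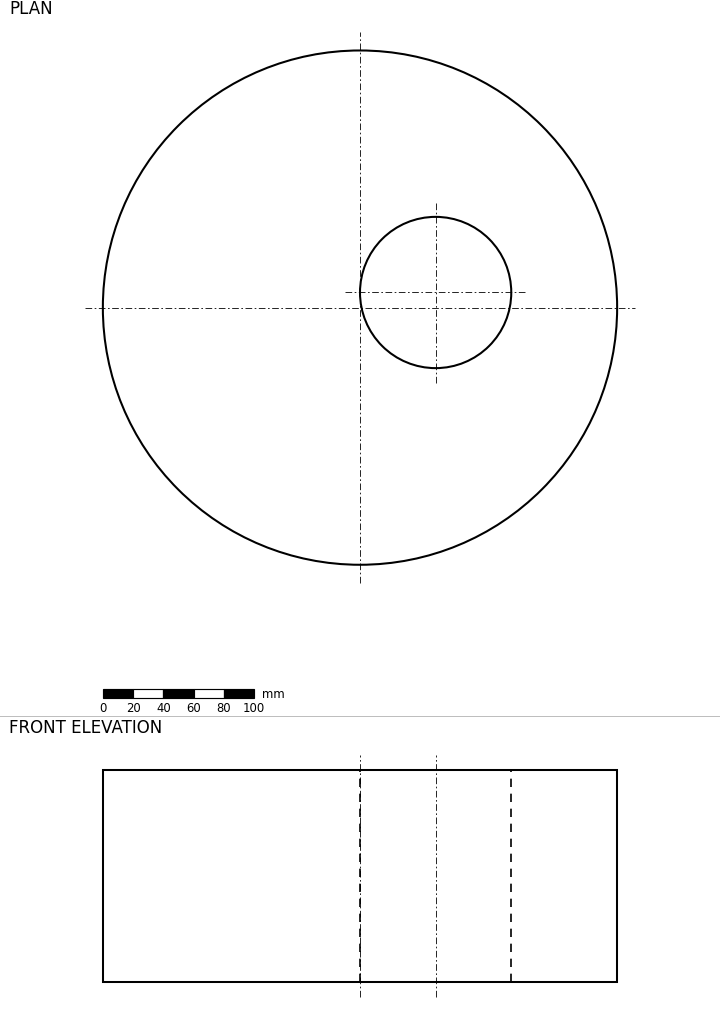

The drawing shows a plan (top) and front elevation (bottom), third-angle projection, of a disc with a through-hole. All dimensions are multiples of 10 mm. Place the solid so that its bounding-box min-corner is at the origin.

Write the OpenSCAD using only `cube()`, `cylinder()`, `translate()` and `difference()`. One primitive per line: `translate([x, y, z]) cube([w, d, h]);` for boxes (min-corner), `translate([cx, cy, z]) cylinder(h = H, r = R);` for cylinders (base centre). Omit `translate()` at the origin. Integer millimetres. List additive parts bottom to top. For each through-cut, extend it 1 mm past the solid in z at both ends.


difference() {
  translate([170, 170, 0]) cylinder(h = 140, r = 170);
  translate([220, 180, -1]) cylinder(h = 142, r = 50);
}
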